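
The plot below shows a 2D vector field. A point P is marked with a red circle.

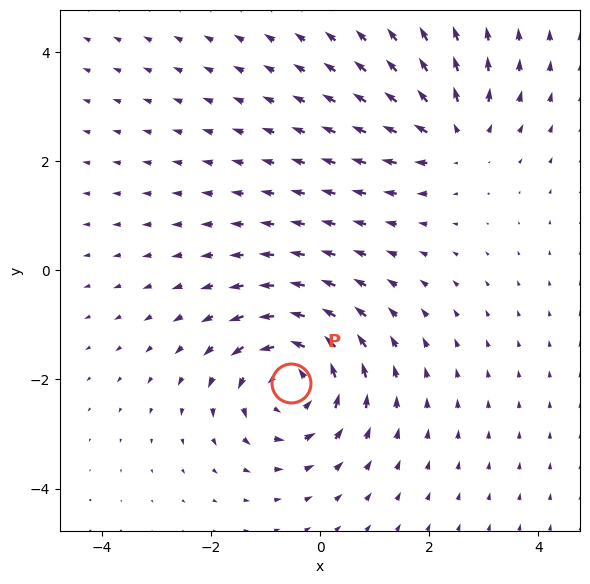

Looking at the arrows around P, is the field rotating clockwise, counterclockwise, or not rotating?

counterclockwise

Near P at (-0.5, -2.1) the arrows circulate counterclockwise. The curl (z-component) there is about +5; positive curl means counterclockwise rotation.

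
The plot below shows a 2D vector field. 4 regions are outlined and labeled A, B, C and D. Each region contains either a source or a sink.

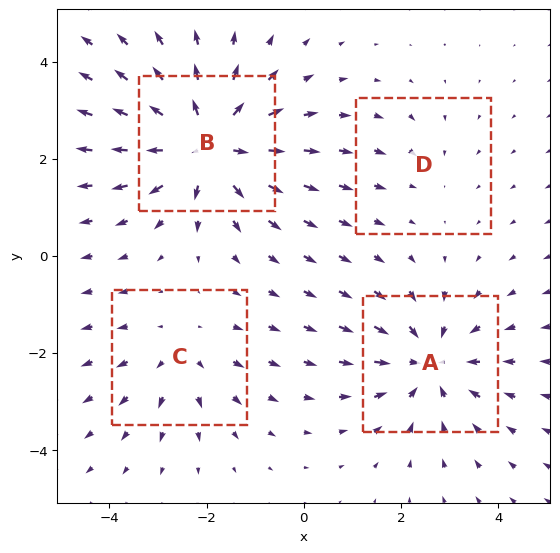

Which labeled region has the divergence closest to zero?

D

Divergence at each region's feature centre — A: about -5, B: about +6, C: about +3, D: about -2. Region D is closest to zero.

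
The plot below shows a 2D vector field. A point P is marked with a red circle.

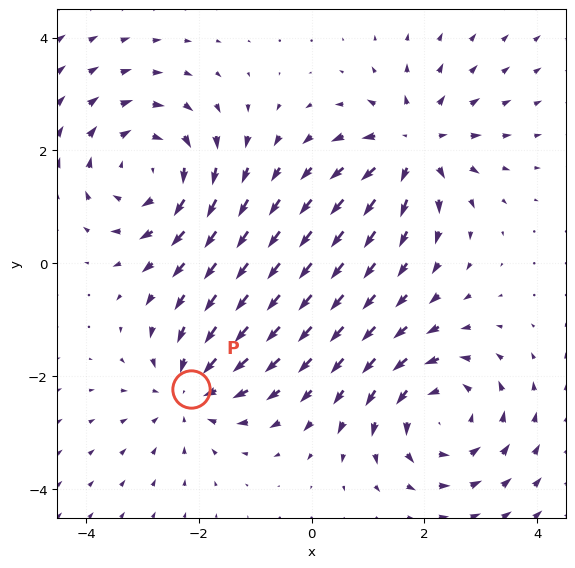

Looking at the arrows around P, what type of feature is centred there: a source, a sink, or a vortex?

At P (-2.1, -2.2) the arrows converge inward. Divergence about -4, curl ≈0 — negative divergence with near-zero curl is a sink.

sink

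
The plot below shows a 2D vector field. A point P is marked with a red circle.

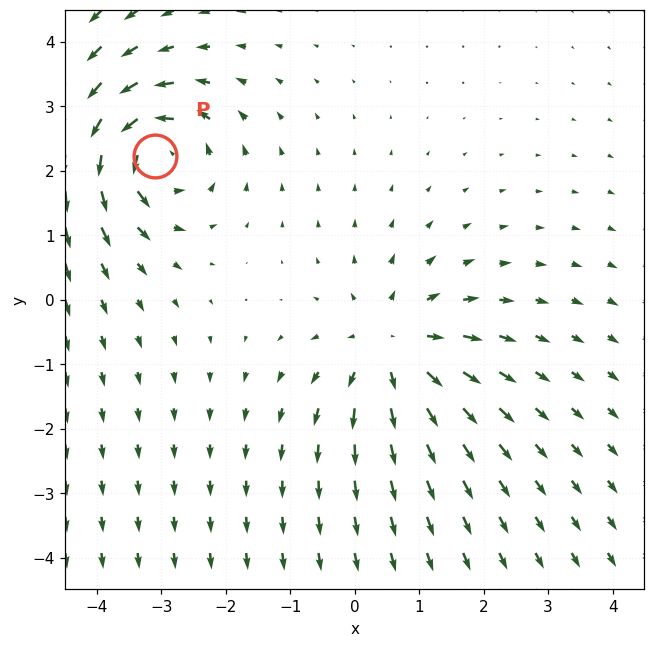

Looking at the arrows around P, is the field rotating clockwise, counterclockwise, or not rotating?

Near P at (-3.1, 2.2) the arrows circulate counterclockwise. The curl (z-component) there is about +4; positive curl means counterclockwise rotation.

counterclockwise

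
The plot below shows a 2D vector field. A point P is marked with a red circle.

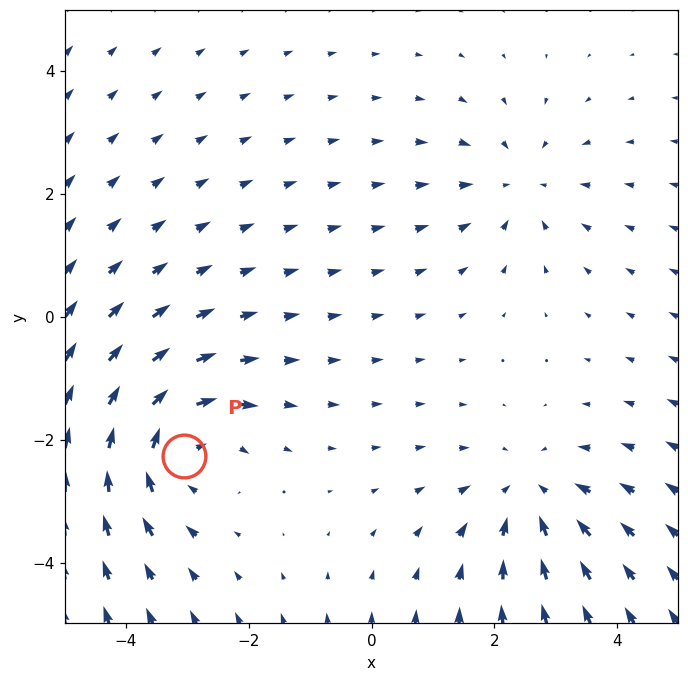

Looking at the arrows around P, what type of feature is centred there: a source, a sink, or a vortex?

vortex

At P (-3.0, -2.3) the arrows circulate clockwise. Divergence ≈0, curl about -4 — near-zero divergence with nonzero curl is a vortex.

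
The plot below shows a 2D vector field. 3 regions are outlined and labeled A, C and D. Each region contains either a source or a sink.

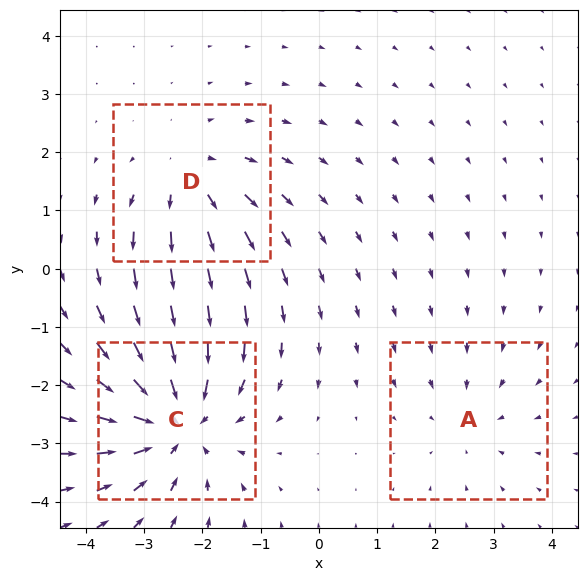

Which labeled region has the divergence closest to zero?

A

Divergence at each region's feature centre — A: about -2, C: about -4, D: about +3. Region A is closest to zero.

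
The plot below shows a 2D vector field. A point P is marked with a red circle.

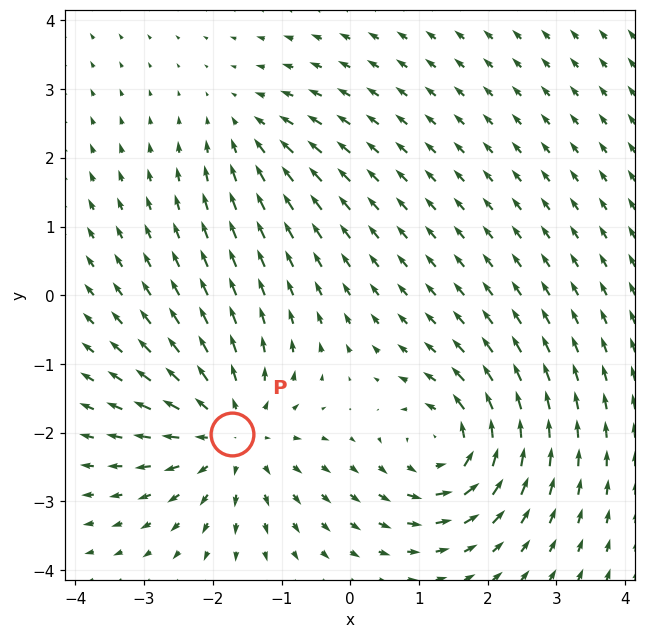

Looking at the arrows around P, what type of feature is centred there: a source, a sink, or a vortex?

At P (-1.7, -2.0) the arrows spread outward. Divergence about +5, curl ≈0 — positive divergence with near-zero curl is a source.

source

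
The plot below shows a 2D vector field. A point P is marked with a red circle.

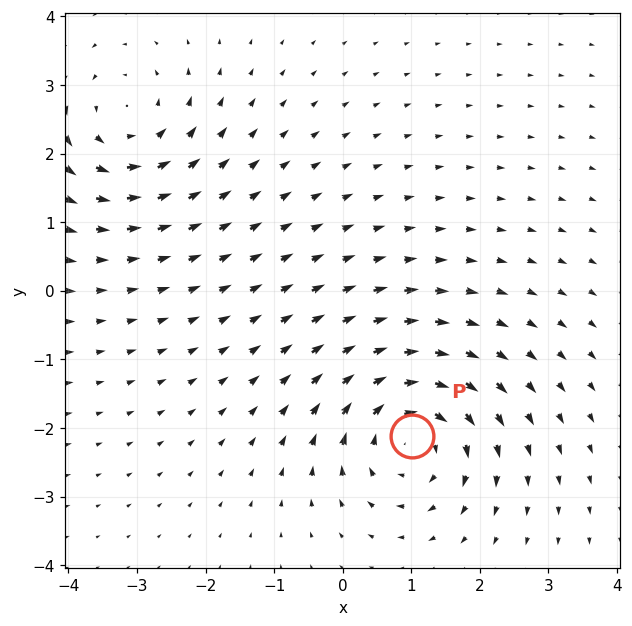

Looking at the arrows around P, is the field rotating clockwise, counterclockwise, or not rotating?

Near P at (1.0, -2.1) the arrows circulate clockwise. The curl (z-component) there is about -5; negative curl means clockwise rotation.

clockwise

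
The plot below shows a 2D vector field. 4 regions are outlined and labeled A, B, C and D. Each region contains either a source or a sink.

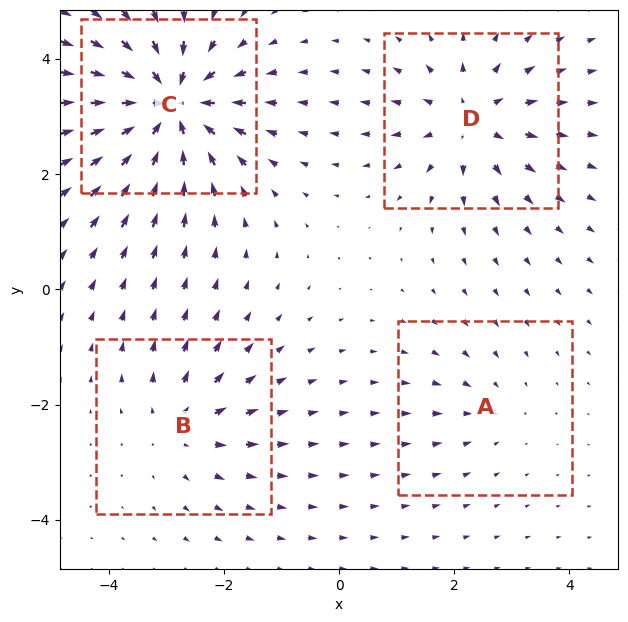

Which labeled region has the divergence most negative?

Divergence at each region's feature centre — A: about -2, B: about +4, C: about -8, D: about +5. Region C is most negative.

C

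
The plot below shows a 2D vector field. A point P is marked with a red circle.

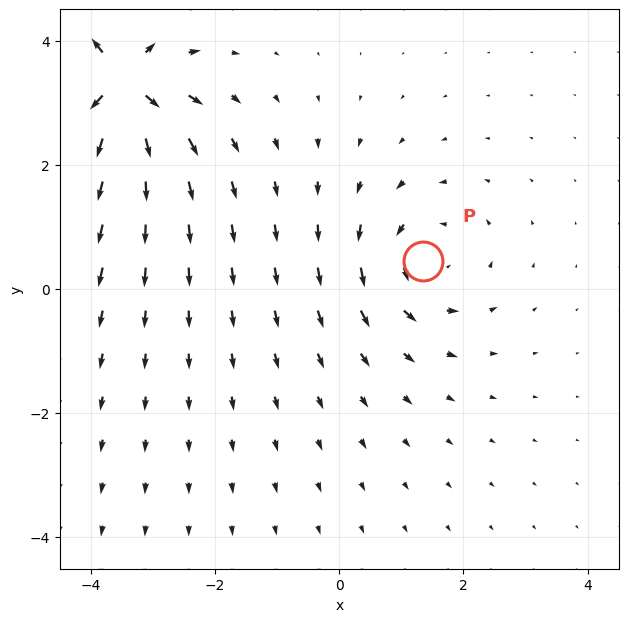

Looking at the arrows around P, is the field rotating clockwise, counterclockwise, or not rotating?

counterclockwise

Near P at (1.4, 0.5) the arrows circulate counterclockwise. The curl (z-component) there is about +3; positive curl means counterclockwise rotation.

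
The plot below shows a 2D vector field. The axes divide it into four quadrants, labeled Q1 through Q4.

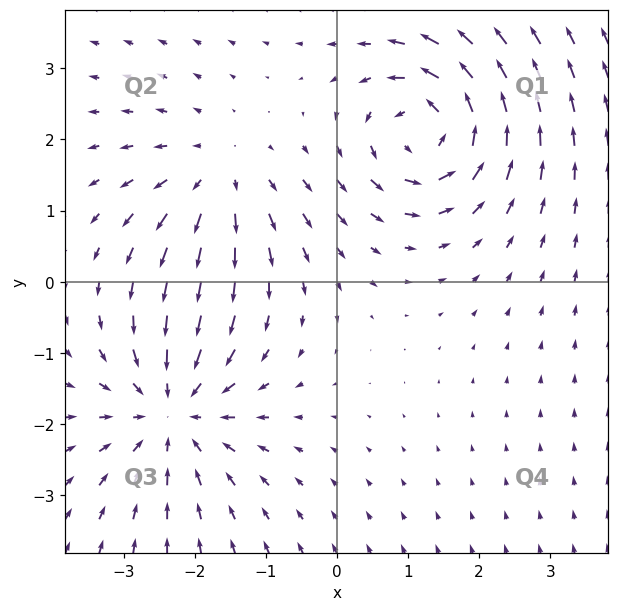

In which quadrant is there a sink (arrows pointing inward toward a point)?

Q3

The sink sits at approximately (-2.3, -1.8), which lies in quadrant Q3. The divergence there is about -4, negative as expected for a sink.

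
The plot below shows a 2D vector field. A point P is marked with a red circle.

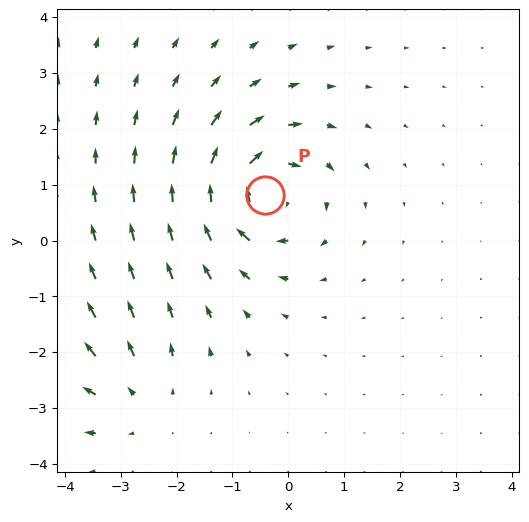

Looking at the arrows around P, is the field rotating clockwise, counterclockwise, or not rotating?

Near P at (-0.4, 0.8) the arrows circulate clockwise. The curl (z-component) there is about -6; negative curl means clockwise rotation.

clockwise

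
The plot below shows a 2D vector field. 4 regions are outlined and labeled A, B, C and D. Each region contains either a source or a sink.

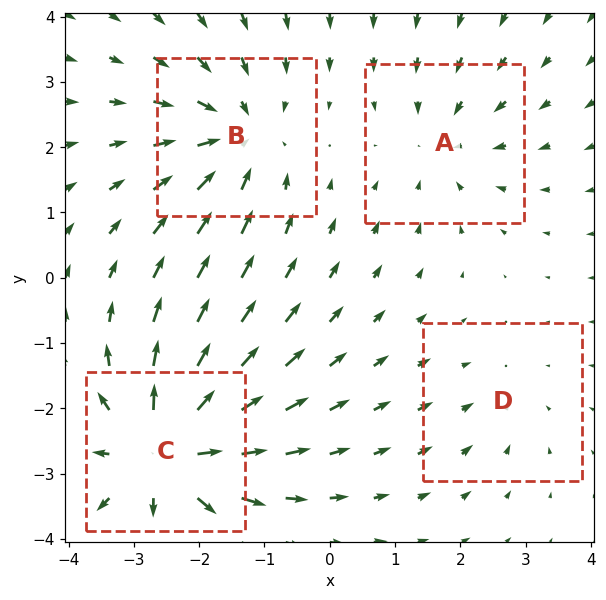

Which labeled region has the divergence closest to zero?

Divergence at each region's feature centre — A: about -3, B: about -5, C: about +6, D: about -2. Region D is closest to zero.

D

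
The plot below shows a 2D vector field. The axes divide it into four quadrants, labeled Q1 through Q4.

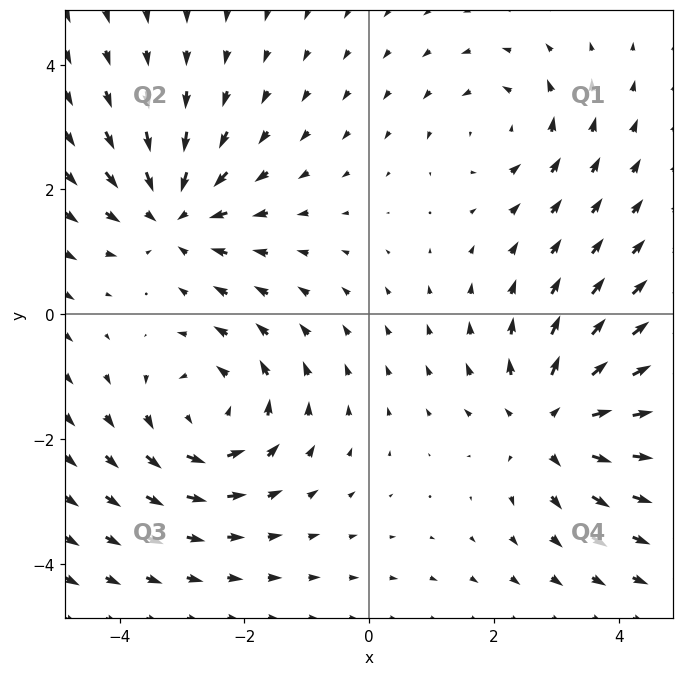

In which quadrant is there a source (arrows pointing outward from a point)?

The source sits at approximately (3.0, -1.7), which lies in quadrant Q4. The divergence there is about +4, positive as expected for a source.

Q4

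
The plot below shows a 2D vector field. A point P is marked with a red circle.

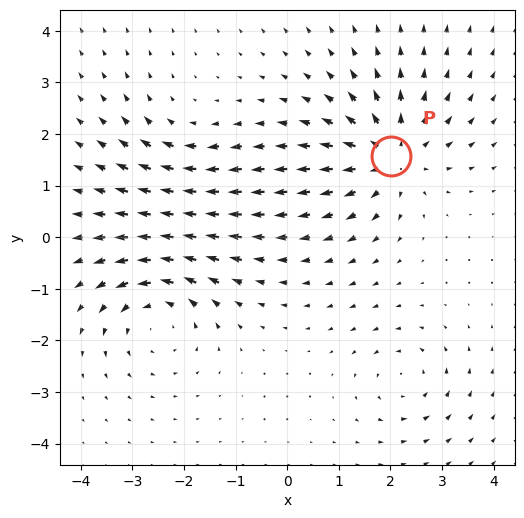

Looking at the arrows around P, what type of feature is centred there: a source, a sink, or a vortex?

source

At P (2.0, 1.6) the arrows spread outward. Divergence about +6, curl ≈0 — positive divergence with near-zero curl is a source.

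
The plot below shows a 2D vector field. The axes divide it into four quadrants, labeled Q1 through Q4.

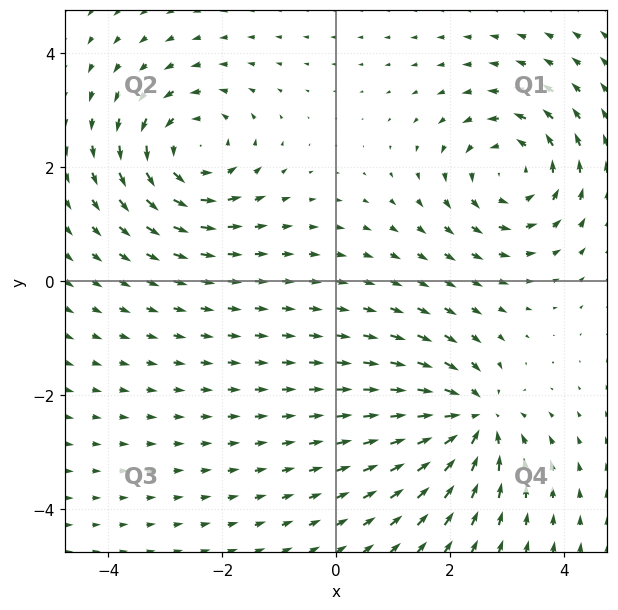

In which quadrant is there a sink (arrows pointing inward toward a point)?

Q4

The sink sits at approximately (2.4, -2.4), which lies in quadrant Q4. The divergence there is about -6, negative as expected for a sink.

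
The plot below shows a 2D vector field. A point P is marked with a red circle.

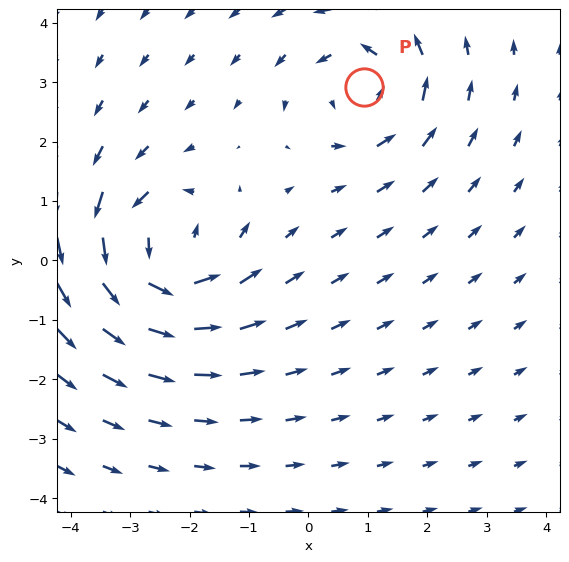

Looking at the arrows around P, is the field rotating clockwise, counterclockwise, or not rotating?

Near P at (0.9, 2.9) the arrows circulate counterclockwise. The curl (z-component) there is about +4; positive curl means counterclockwise rotation.

counterclockwise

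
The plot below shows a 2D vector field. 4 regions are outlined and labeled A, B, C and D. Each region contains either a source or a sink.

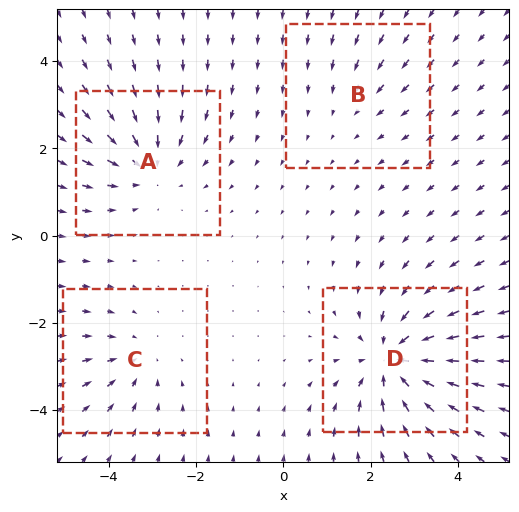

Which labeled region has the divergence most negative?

Divergence at each region's feature centre — A: about -4, B: about -2, C: about -3, D: about -6. Region D is most negative.

D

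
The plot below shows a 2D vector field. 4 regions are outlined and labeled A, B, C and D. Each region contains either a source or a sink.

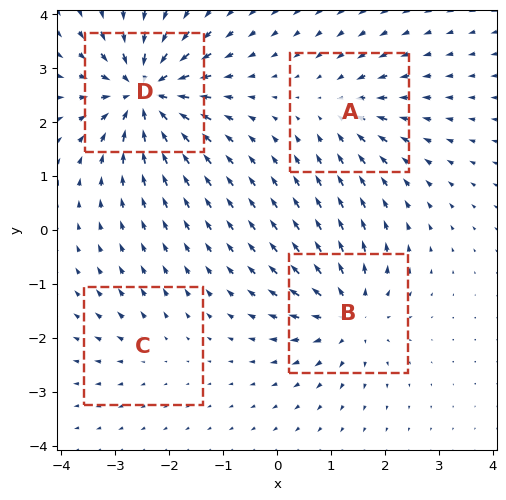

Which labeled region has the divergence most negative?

D

Divergence at each region's feature centre — A: about -4, B: about +6, C: about +3, D: about -9. Region D is most negative.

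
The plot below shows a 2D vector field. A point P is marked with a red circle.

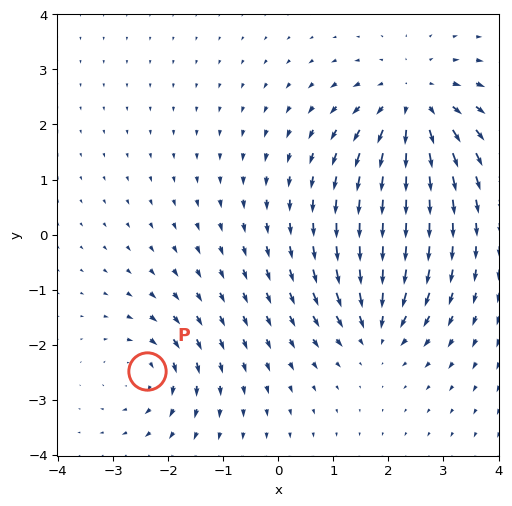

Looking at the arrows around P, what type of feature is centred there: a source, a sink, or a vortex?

vortex

At P (-2.4, -2.5) the arrows circulate clockwise. Divergence ≈0, curl about -4 — near-zero divergence with nonzero curl is a vortex.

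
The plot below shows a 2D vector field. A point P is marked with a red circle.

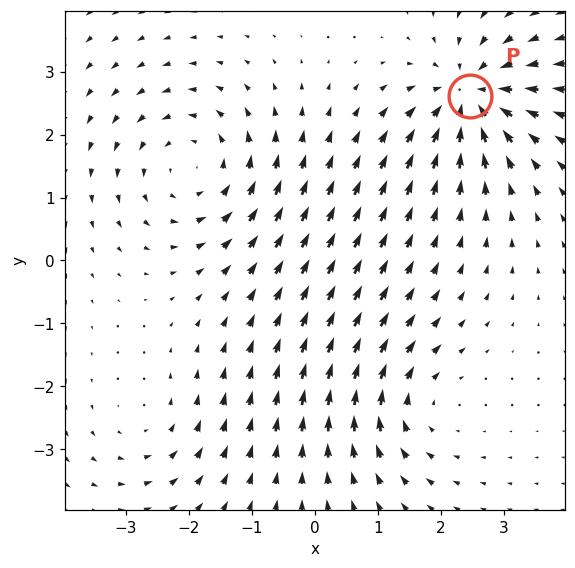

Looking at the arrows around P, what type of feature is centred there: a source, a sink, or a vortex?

At P (2.5, 2.6) the arrows converge inward. Divergence about -6, curl ≈0 — negative divergence with near-zero curl is a sink.

sink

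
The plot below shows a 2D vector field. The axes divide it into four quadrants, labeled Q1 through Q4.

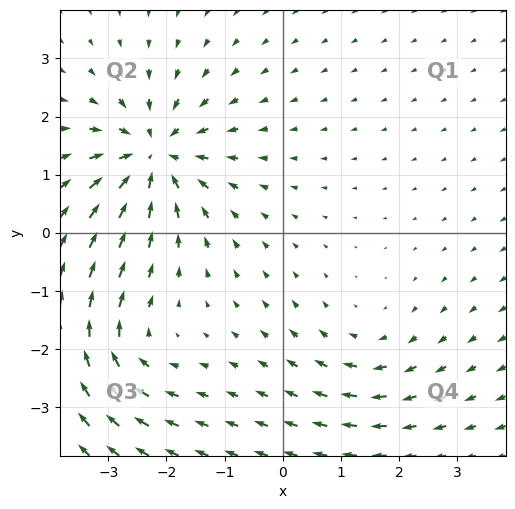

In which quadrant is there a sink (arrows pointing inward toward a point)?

Q2

The sink sits at approximately (-2.2, 1.3), which lies in quadrant Q2. The divergence there is about -6, negative as expected for a sink.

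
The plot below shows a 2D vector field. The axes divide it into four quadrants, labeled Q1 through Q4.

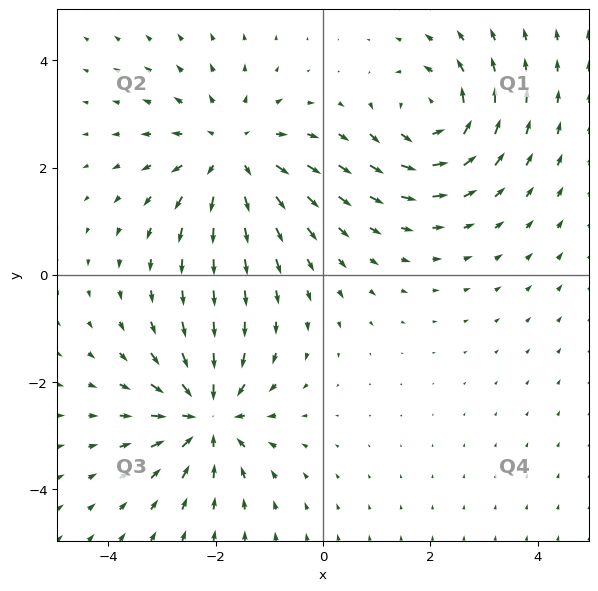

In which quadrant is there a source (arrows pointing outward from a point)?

Q2

The source sits at approximately (-1.7, 2.3), which lies in quadrant Q2. The divergence there is about +5, positive as expected for a source.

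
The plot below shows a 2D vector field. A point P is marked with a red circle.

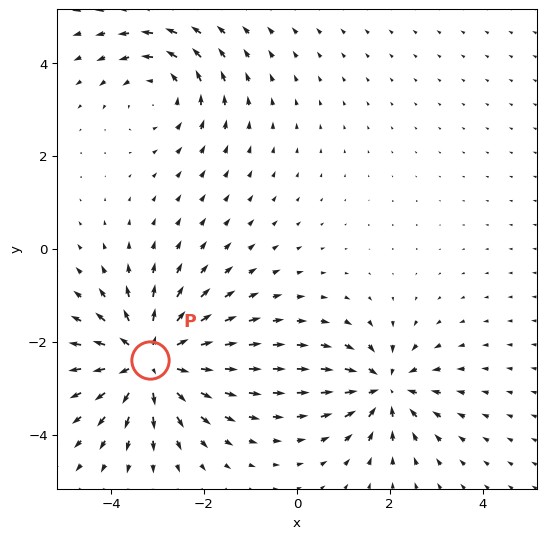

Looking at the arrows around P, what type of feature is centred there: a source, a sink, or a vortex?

At P (-3.2, -2.4) the arrows spread outward. Divergence about +5, curl ≈0 — positive divergence with near-zero curl is a source.

source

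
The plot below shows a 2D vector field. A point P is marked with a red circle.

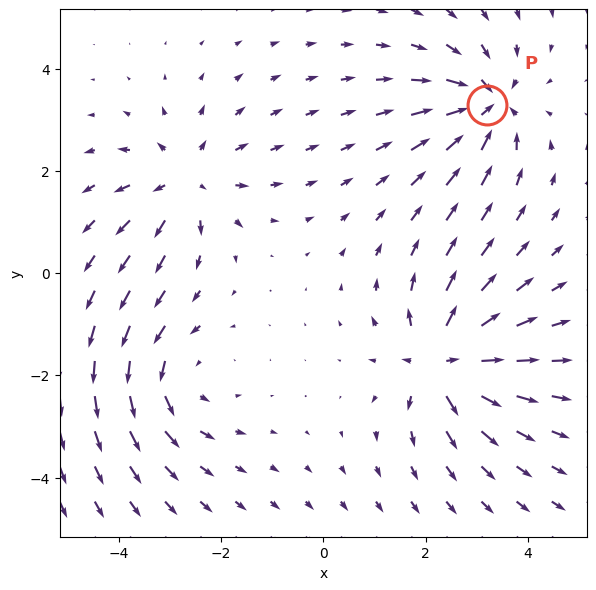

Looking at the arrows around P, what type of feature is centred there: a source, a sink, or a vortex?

At P (3.2, 3.3) the arrows converge inward. Divergence about -4, curl ≈0 — negative divergence with near-zero curl is a sink.

sink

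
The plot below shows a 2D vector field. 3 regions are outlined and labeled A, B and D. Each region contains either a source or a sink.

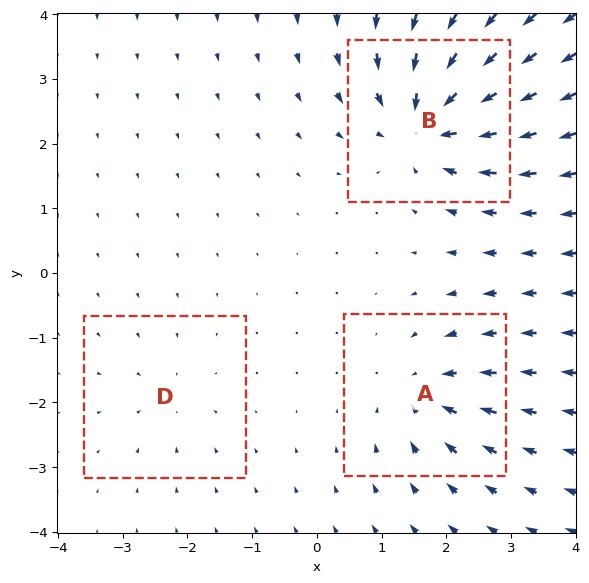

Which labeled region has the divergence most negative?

B

Divergence at each region's feature centre — A: about -4, B: about -7, D: about -2. Region B is most negative.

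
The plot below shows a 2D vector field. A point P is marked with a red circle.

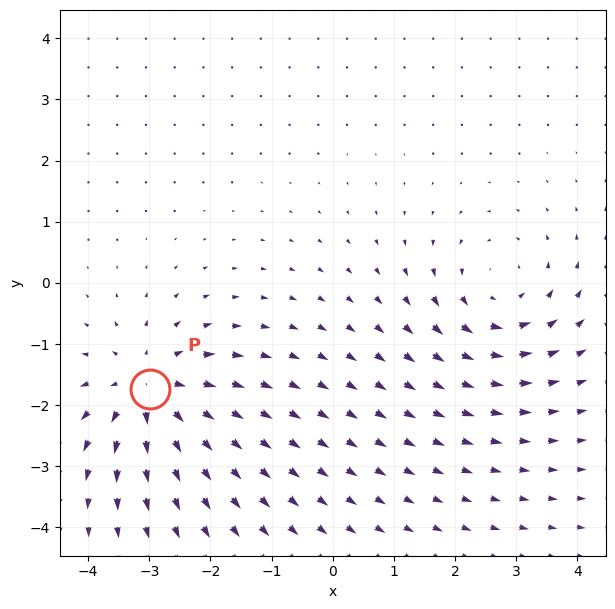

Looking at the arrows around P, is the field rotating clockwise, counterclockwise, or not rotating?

not rotating

Near P at (-3.0, -1.7) the arrows show no circulation. The curl there is ≈0.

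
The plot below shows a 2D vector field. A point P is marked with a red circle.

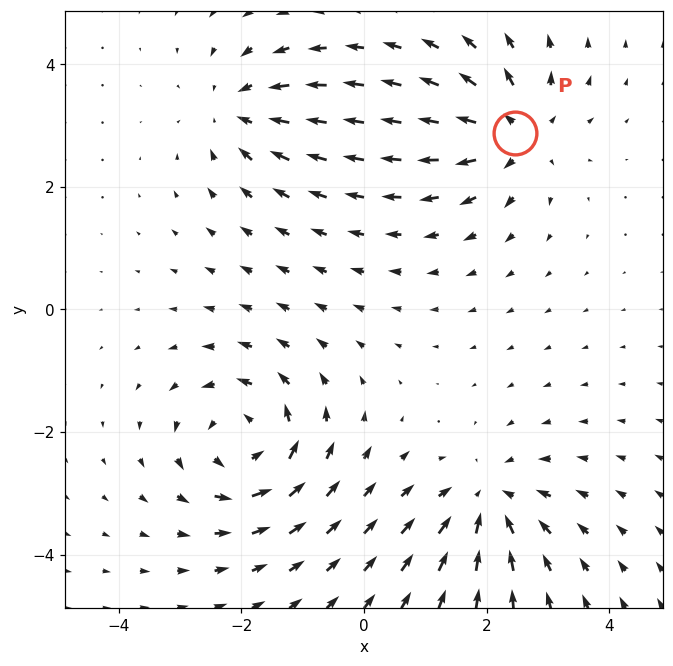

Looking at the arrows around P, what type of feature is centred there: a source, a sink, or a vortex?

At P (2.5, 2.9) the arrows spread outward. Divergence about +5, curl ≈0 — positive divergence with near-zero curl is a source.

source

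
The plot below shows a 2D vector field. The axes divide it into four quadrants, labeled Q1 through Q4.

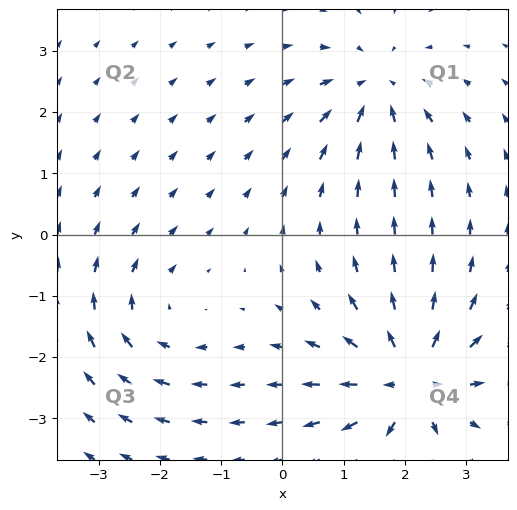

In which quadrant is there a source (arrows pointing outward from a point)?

Q4

The source sits at approximately (2.1, -2.4), which lies in quadrant Q4. The divergence there is about +6, positive as expected for a source.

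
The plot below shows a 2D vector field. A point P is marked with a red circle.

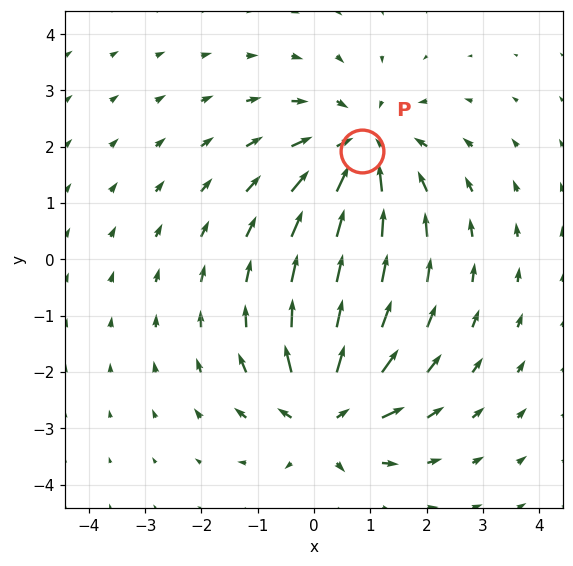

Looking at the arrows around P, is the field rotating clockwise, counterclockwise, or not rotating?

Near P at (0.8, 1.9) the arrows show no circulation. The curl there is ≈0.

not rotating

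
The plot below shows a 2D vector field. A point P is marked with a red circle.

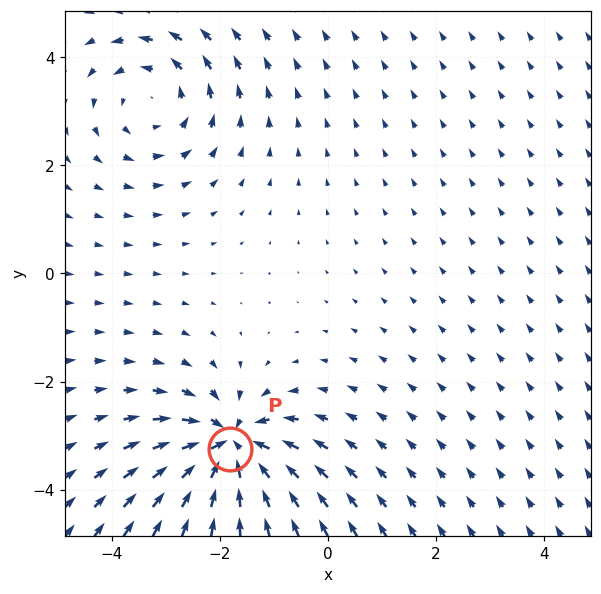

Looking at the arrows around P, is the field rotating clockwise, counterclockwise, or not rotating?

Near P at (-1.8, -3.2) the arrows show no circulation. The curl there is ≈0.

not rotating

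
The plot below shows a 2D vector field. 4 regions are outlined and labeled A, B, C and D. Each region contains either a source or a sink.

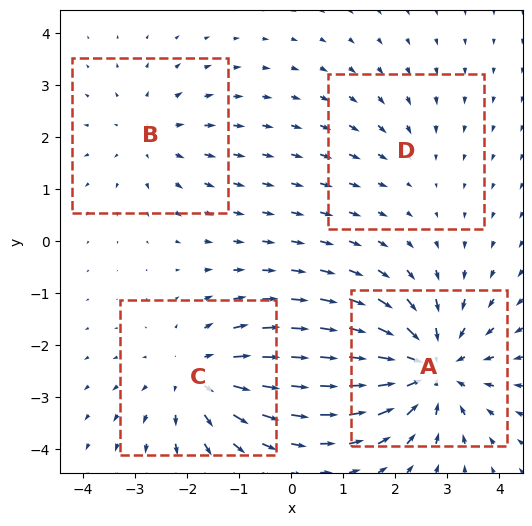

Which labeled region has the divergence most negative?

A

Divergence at each region's feature centre — A: about -5, B: about +3, C: about +4, D: about -2. Region A is most negative.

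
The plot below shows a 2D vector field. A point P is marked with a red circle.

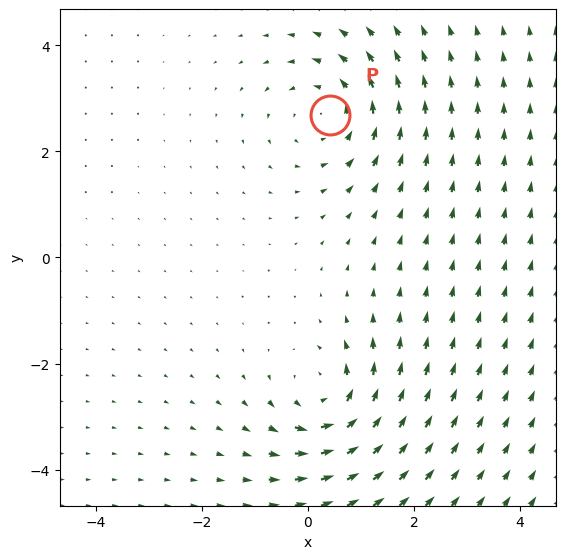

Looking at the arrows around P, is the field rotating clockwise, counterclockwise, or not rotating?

Near P at (0.4, 2.7) the arrows circulate counterclockwise. The curl (z-component) there is about +4; positive curl means counterclockwise rotation.

counterclockwise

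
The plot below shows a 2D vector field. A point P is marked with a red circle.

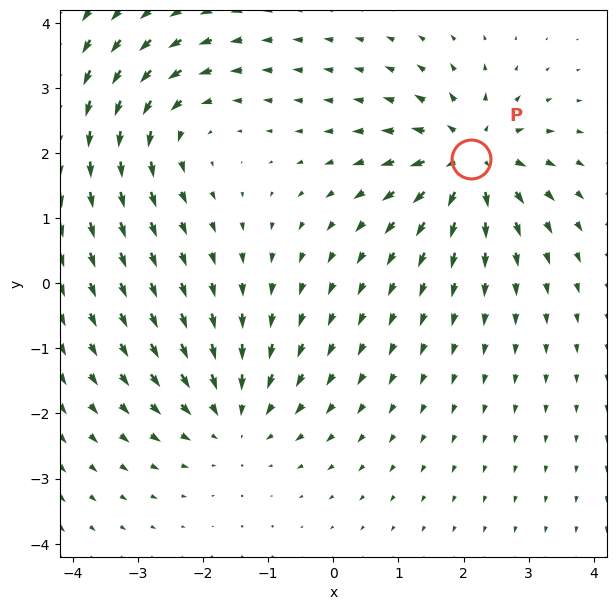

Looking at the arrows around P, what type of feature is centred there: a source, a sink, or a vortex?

source

At P (2.1, 1.9) the arrows spread outward. Divergence about +4, curl ≈0 — positive divergence with near-zero curl is a source.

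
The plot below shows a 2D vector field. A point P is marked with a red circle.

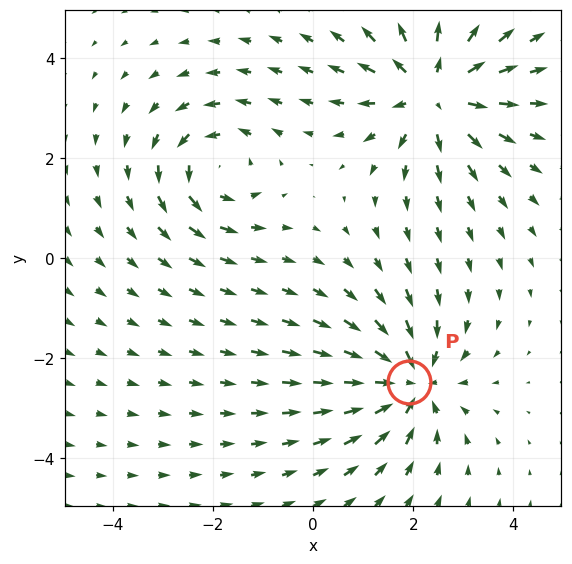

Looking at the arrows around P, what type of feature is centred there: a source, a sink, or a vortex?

At P (1.9, -2.5) the arrows converge inward. Divergence about -4, curl ≈0 — negative divergence with near-zero curl is a sink.

sink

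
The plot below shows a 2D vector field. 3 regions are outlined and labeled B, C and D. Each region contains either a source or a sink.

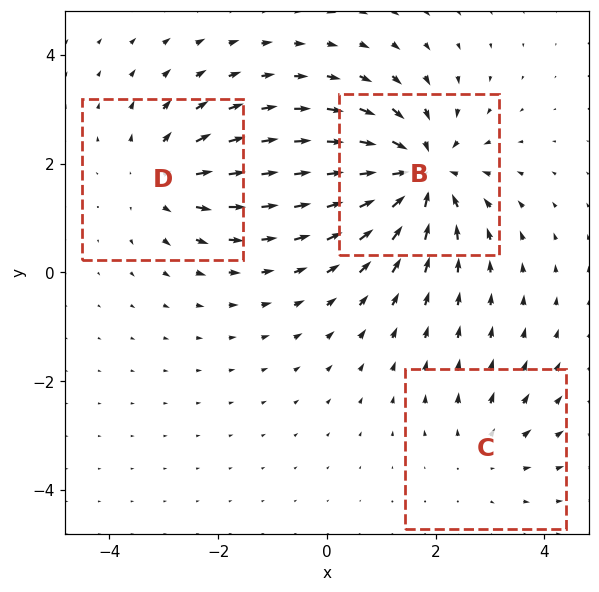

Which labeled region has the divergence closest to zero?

C

Divergence at each region's feature centre — B: about -5, C: about +2, D: about +3. Region C is closest to zero.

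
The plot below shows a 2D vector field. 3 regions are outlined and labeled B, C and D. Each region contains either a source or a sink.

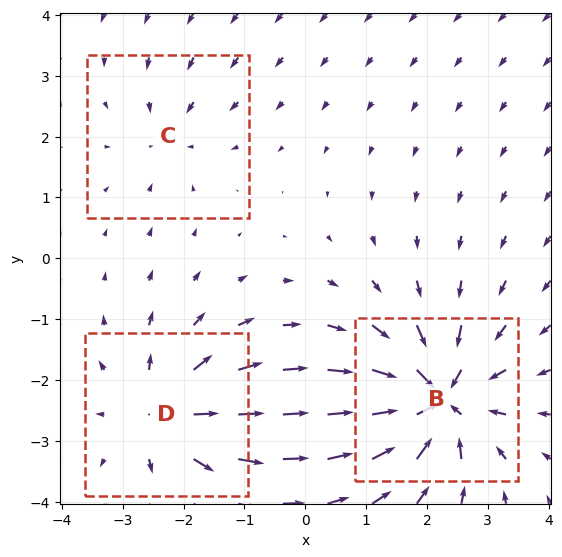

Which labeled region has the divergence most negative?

Divergence at each region's feature centre — B: about -6, C: about -2, D: about +4. Region B is most negative.

B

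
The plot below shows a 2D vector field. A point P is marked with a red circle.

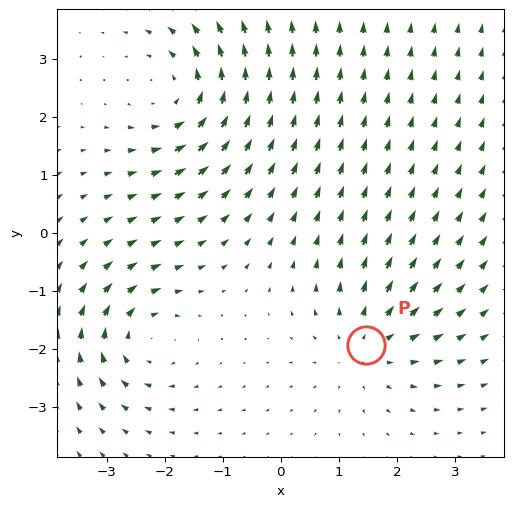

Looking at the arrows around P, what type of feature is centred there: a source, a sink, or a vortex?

At P (1.5, -1.9) the arrows spread outward. Divergence about +3, curl ≈0 — positive divergence with near-zero curl is a source.

source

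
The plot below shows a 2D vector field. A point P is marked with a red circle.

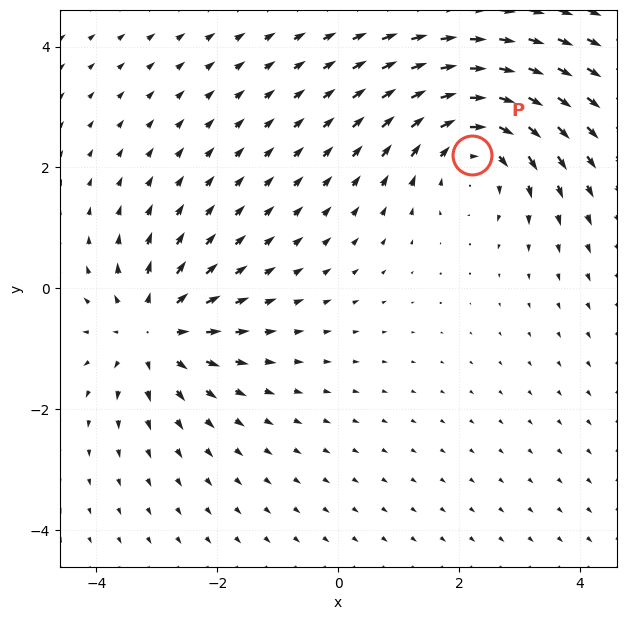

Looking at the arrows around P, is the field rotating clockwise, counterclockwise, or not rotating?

Near P at (2.2, 2.2) the arrows circulate clockwise. The curl (z-component) there is about -3; negative curl means clockwise rotation.

clockwise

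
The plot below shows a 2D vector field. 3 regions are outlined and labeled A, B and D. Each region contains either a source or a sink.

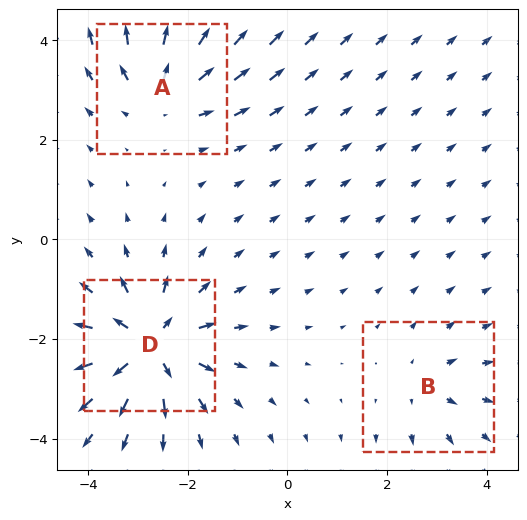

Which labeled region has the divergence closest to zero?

B

Divergence at each region's feature centre — A: about +4, B: about +3, D: about +6. Region B is closest to zero.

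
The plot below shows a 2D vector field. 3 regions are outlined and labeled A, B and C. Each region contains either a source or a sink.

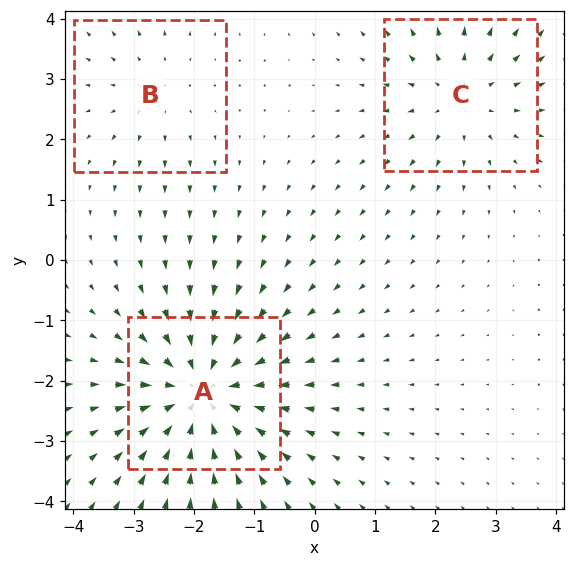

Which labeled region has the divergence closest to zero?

B

Divergence at each region's feature centre — A: about -5, B: about +2, C: about +3. Region B is closest to zero.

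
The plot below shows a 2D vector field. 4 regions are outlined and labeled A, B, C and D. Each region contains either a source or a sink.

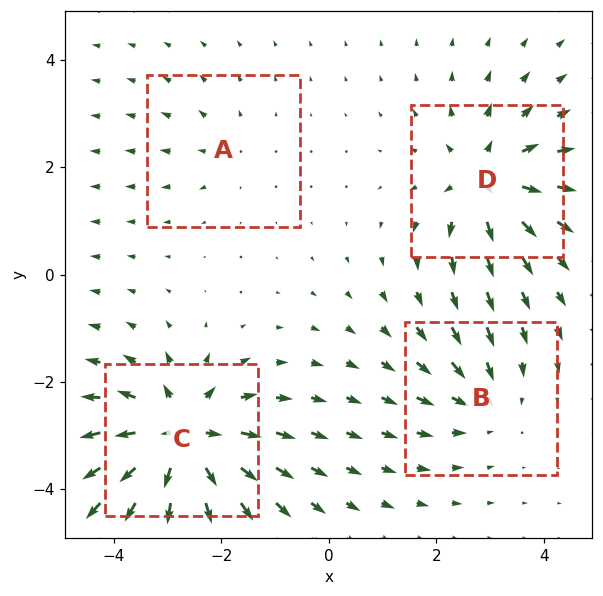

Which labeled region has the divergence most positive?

Divergence at each region's feature centre — A: about +2, B: about -4, C: about +8, D: about +6. Region C is most positive.

C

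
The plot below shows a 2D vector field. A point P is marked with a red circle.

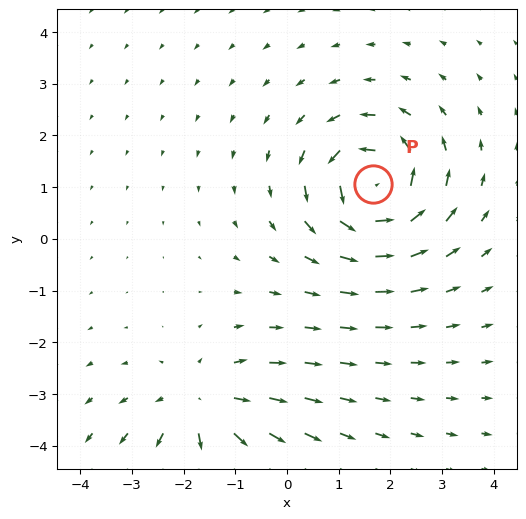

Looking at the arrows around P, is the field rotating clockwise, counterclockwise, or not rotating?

counterclockwise

Near P at (1.7, 1.1) the arrows circulate counterclockwise. The curl (z-component) there is about +7; positive curl means counterclockwise rotation.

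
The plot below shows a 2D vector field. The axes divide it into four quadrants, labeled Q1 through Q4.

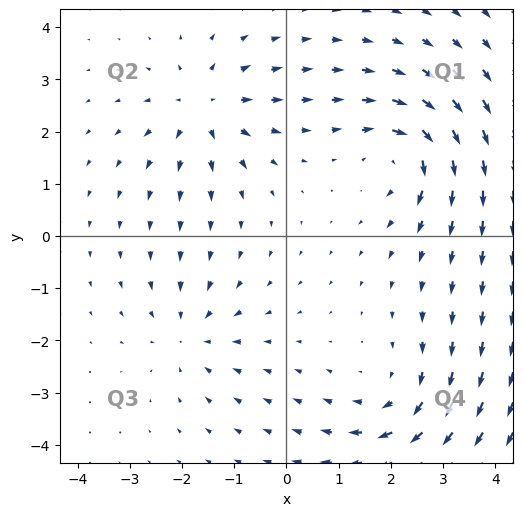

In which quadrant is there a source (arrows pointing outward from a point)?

Q2

The source sits at approximately (-1.6, 2.4), which lies in quadrant Q2. The divergence there is about +4, positive as expected for a source.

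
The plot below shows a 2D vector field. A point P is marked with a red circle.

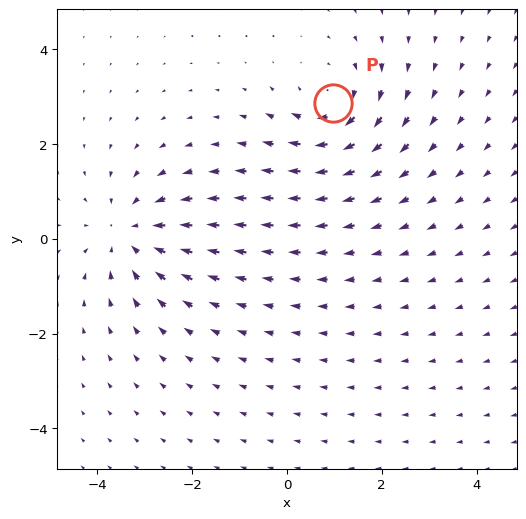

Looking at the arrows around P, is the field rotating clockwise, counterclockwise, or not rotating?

clockwise

Near P at (1.0, 2.9) the arrows circulate clockwise. The curl (z-component) there is about -3; negative curl means clockwise rotation.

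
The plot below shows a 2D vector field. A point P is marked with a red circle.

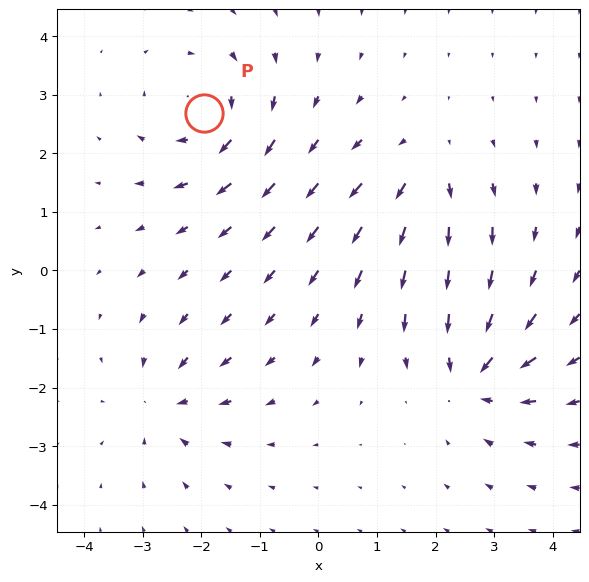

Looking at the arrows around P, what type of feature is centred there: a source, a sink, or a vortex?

vortex

At P (-2.0, 2.7) the arrows circulate clockwise. Divergence ≈0, curl about -5 — near-zero divergence with nonzero curl is a vortex.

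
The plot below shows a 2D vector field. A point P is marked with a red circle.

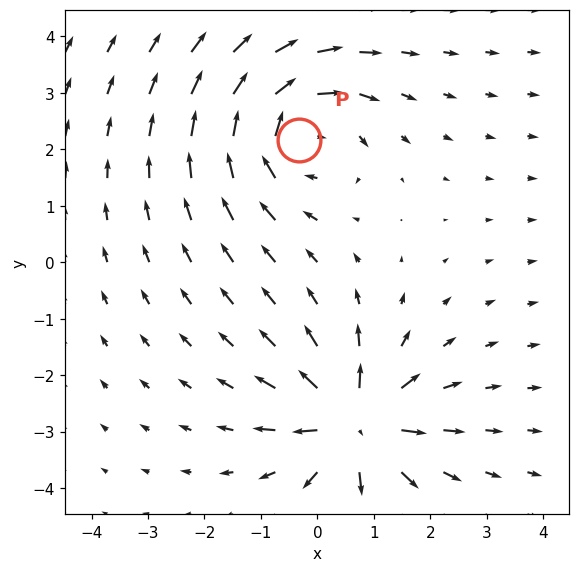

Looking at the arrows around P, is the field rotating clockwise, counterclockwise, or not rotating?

Near P at (-0.3, 2.2) the arrows circulate clockwise. The curl (z-component) there is about -3; negative curl means clockwise rotation.

clockwise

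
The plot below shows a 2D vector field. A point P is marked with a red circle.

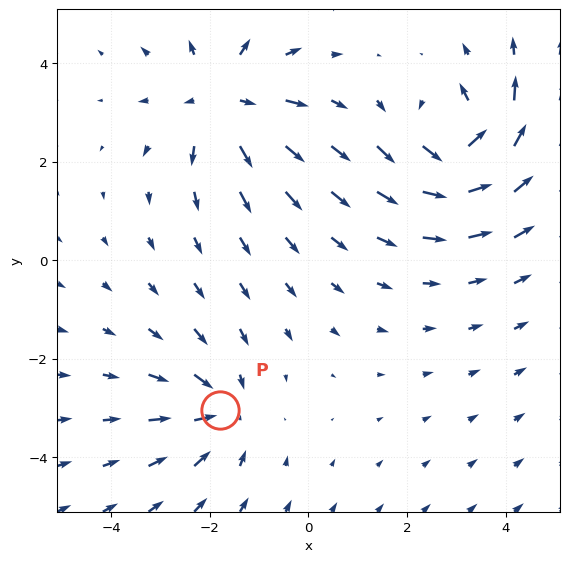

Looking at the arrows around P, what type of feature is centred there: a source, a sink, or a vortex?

sink

At P (-1.8, -3.0) the arrows converge inward. Divergence about -3, curl ≈0 — negative divergence with near-zero curl is a sink.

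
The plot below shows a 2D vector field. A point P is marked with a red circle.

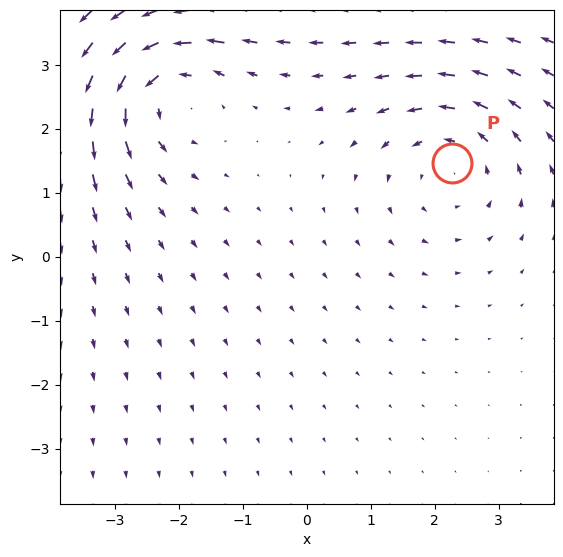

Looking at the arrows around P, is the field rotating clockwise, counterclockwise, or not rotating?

counterclockwise

Near P at (2.3, 1.5) the arrows circulate counterclockwise. The curl (z-component) there is about +3; positive curl means counterclockwise rotation.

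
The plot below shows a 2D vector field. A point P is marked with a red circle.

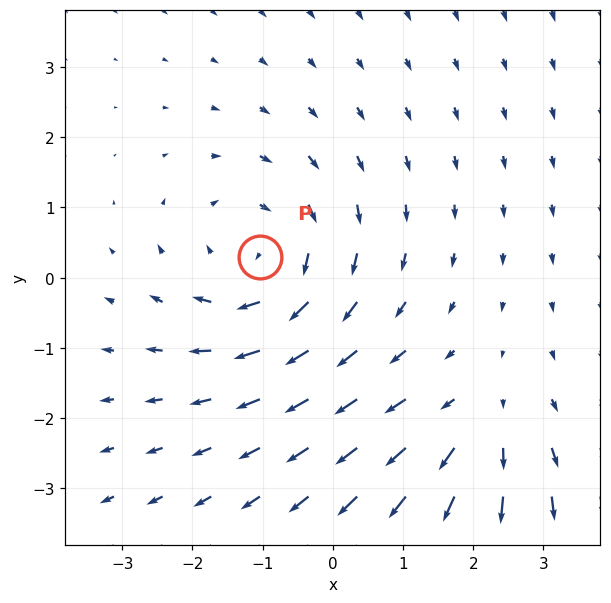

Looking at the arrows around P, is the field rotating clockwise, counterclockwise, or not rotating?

clockwise

Near P at (-1.0, 0.3) the arrows circulate clockwise. The curl (z-component) there is about -4; negative curl means clockwise rotation.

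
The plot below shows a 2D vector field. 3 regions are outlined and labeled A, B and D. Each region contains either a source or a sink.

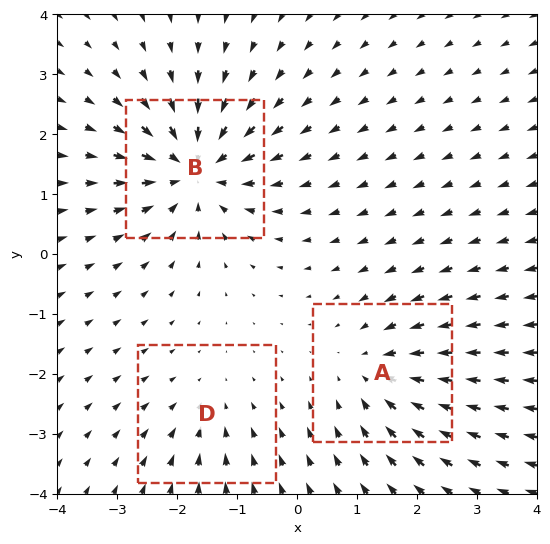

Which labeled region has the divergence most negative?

B

Divergence at each region's feature centre — A: about -3, B: about -5, D: about -2. Region B is most negative.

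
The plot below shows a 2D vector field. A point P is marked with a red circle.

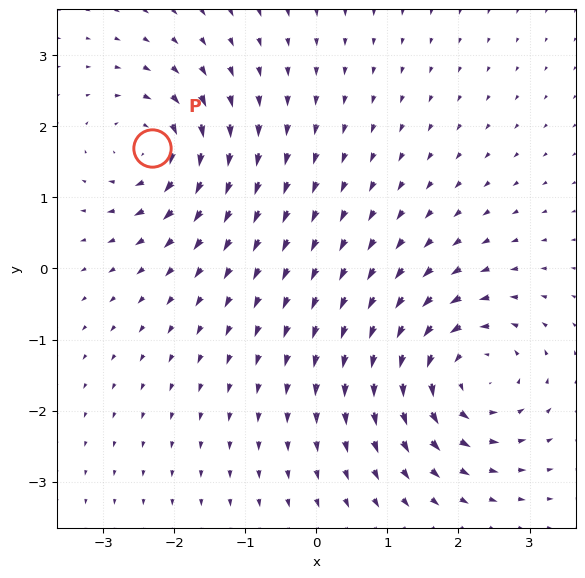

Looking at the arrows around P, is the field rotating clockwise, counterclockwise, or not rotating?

clockwise

Near P at (-2.3, 1.7) the arrows circulate clockwise. The curl (z-component) there is about -5; negative curl means clockwise rotation.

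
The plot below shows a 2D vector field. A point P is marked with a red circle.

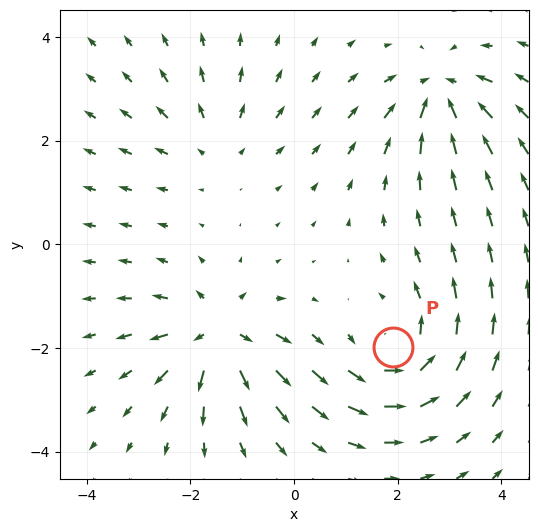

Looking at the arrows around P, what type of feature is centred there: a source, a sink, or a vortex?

vortex

At P (1.9, -2.0) the arrows circulate counterclockwise. Divergence ≈0, curl about +4 — near-zero divergence with nonzero curl is a vortex.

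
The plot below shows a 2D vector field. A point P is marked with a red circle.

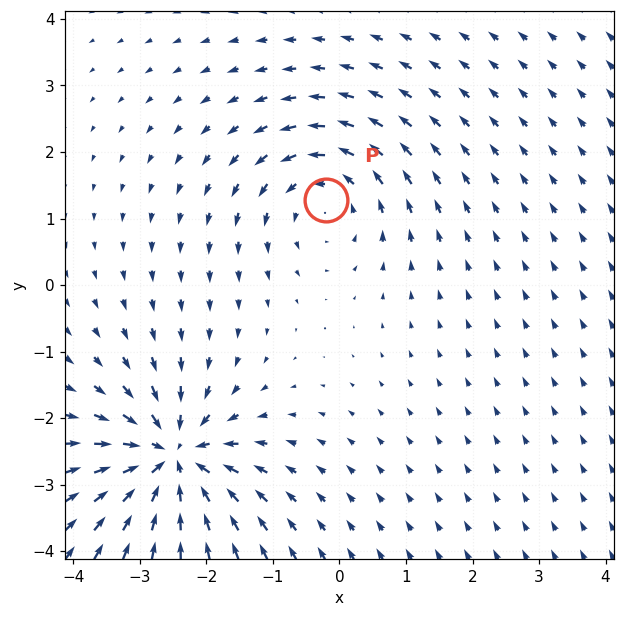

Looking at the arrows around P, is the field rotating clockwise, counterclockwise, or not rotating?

Near P at (-0.2, 1.3) the arrows circulate counterclockwise. The curl (z-component) there is about +4; positive curl means counterclockwise rotation.

counterclockwise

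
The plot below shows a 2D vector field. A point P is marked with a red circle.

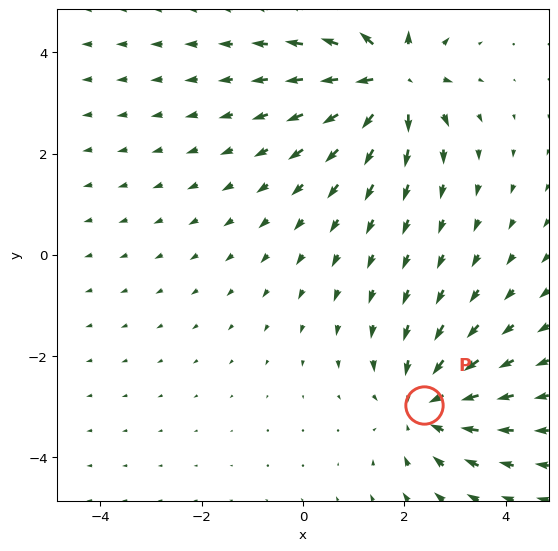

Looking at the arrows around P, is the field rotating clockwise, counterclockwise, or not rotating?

Near P at (2.4, -3.0) the arrows show no circulation. The curl there is ≈0.

not rotating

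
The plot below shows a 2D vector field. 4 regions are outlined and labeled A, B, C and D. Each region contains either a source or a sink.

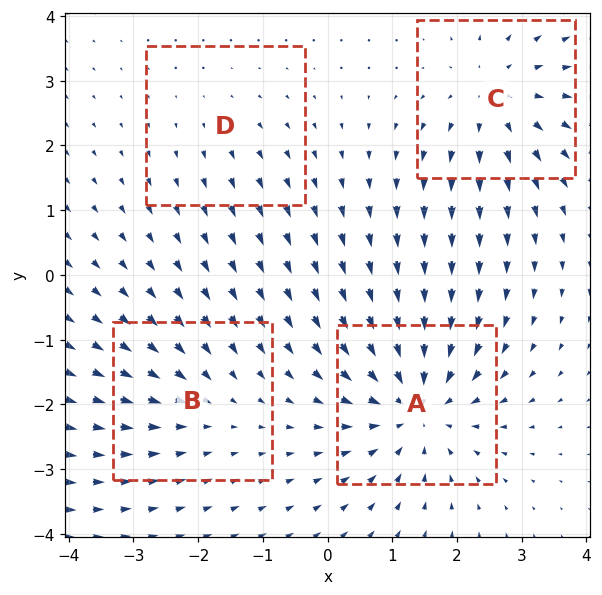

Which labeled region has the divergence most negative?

Divergence at each region's feature centre — A: about -6, B: about -3, C: about +5, D: about +2. Region A is most negative.

A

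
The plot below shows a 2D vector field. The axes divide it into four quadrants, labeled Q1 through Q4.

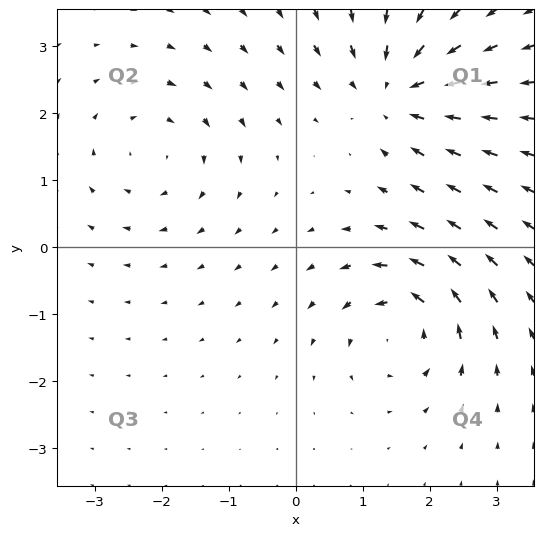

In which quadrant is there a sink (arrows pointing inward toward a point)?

Q1

The sink sits at approximately (1.5, 2.4), which lies in quadrant Q1. The divergence there is about -5, negative as expected for a sink.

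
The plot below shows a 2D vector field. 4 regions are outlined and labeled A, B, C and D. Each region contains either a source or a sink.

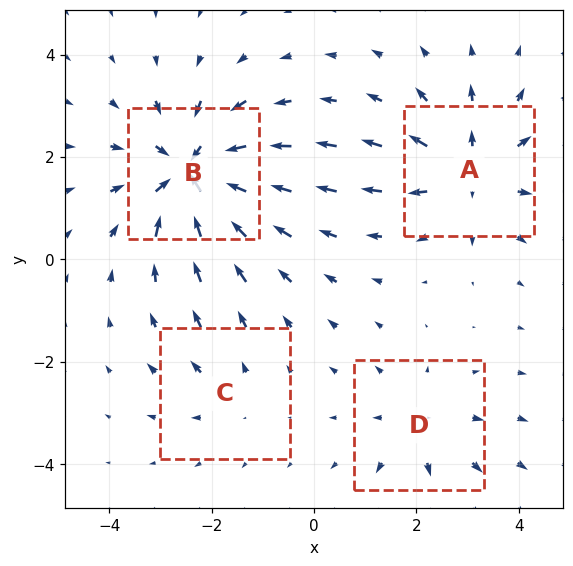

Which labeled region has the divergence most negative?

Divergence at each region's feature centre — A: about +5, B: about -7, C: about +2, D: about +3. Region B is most negative.

B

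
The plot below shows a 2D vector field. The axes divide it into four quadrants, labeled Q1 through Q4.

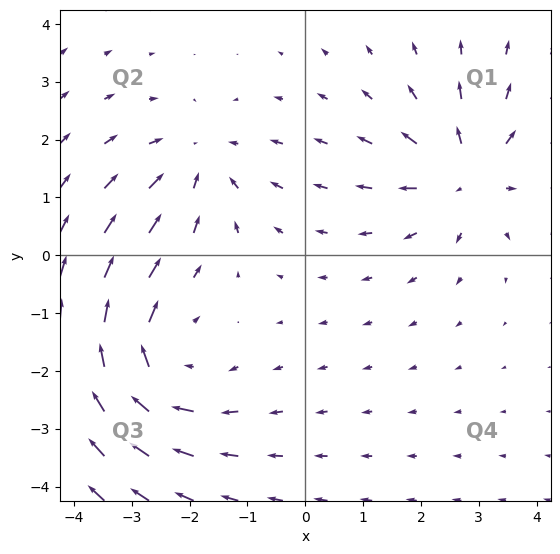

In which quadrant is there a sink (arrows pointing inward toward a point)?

Q2

The sink sits at approximately (-1.8, 1.6), which lies in quadrant Q2. The divergence there is about -3, negative as expected for a sink.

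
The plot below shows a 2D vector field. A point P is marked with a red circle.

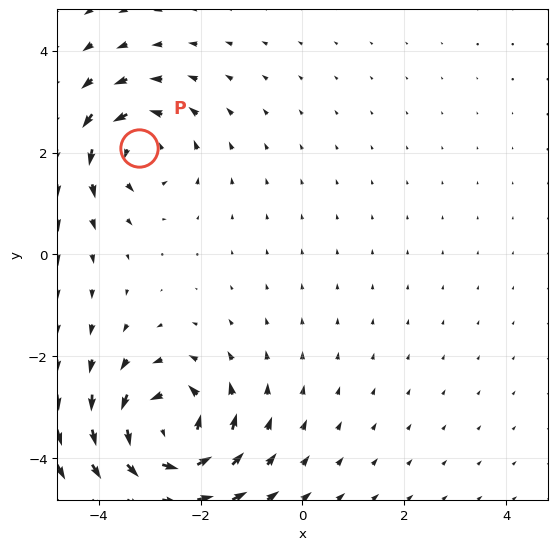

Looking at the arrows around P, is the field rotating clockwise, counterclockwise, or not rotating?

Near P at (-3.2, 2.1) the arrows circulate counterclockwise. The curl (z-component) there is about +4; positive curl means counterclockwise rotation.

counterclockwise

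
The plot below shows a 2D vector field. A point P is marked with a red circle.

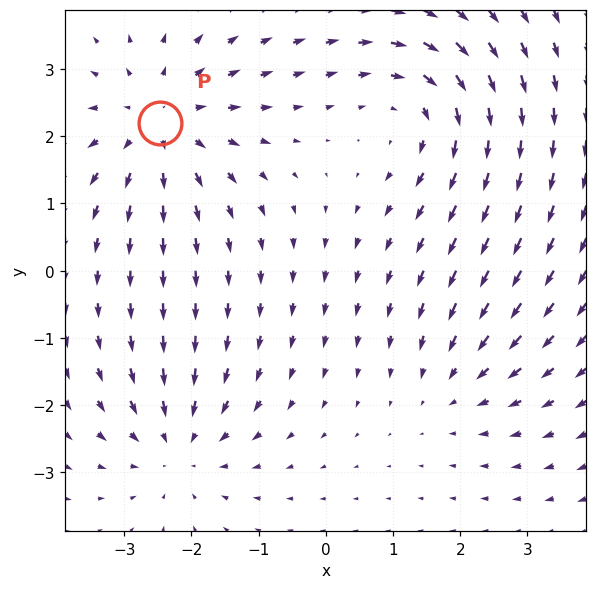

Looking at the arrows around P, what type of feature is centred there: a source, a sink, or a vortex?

At P (-2.5, 2.2) the arrows spread outward. Divergence about +4, curl ≈0 — positive divergence with near-zero curl is a source.

source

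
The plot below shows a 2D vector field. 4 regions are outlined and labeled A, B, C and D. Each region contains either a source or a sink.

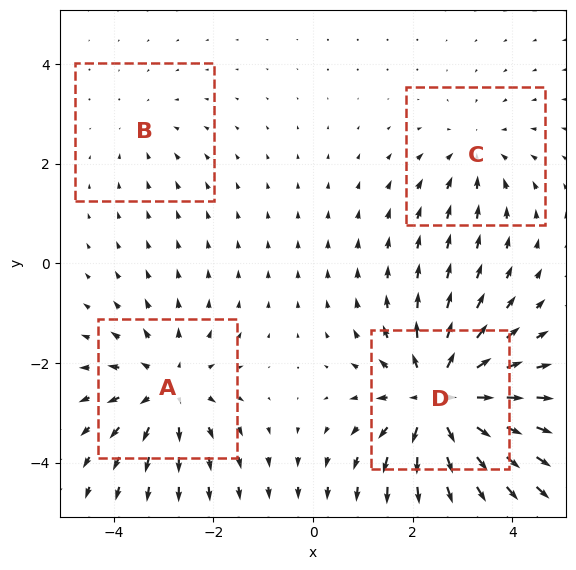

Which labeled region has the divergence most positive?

Divergence at each region's feature centre — A: about +4, B: about -2, C: about -3, D: about +7. Region D is most positive.

D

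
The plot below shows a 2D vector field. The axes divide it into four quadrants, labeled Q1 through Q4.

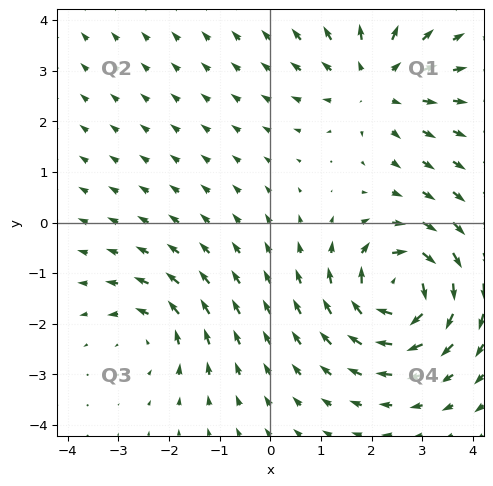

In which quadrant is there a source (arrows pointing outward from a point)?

The source sits at approximately (2.1, 2.8), which lies in quadrant Q1. The divergence there is about +3, positive as expected for a source.

Q1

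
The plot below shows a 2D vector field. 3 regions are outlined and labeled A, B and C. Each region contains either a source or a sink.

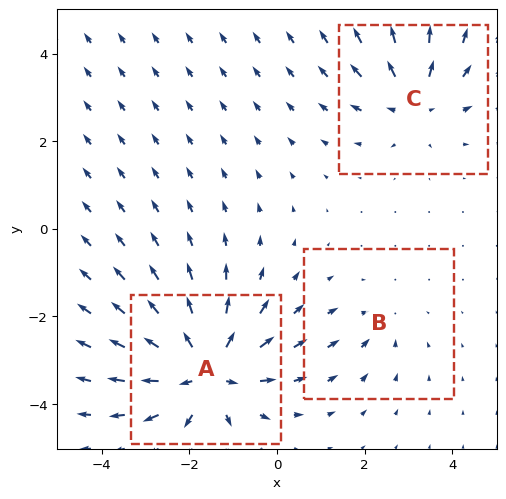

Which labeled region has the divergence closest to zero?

B

Divergence at each region's feature centre — A: about +6, B: about -2, C: about +3. Region B is closest to zero.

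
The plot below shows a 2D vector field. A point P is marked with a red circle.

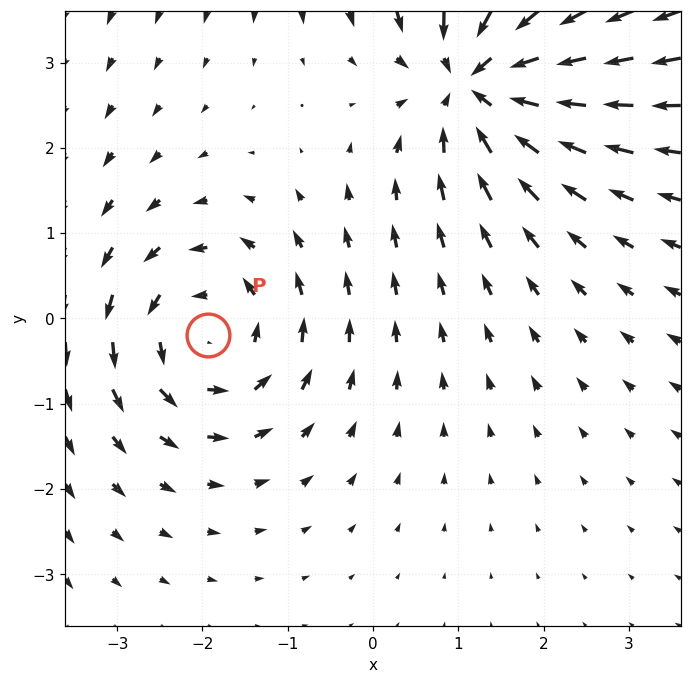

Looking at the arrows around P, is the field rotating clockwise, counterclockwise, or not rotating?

Near P at (-1.9, -0.2) the arrows circulate counterclockwise. The curl (z-component) there is about +3; positive curl means counterclockwise rotation.

counterclockwise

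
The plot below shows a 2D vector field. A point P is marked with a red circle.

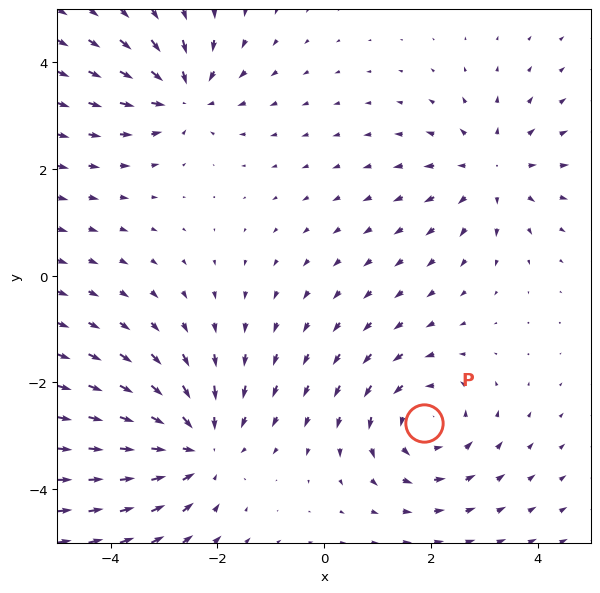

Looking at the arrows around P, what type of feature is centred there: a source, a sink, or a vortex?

vortex

At P (1.9, -2.8) the arrows circulate counterclockwise. Divergence ≈0, curl about +3 — near-zero divergence with nonzero curl is a vortex.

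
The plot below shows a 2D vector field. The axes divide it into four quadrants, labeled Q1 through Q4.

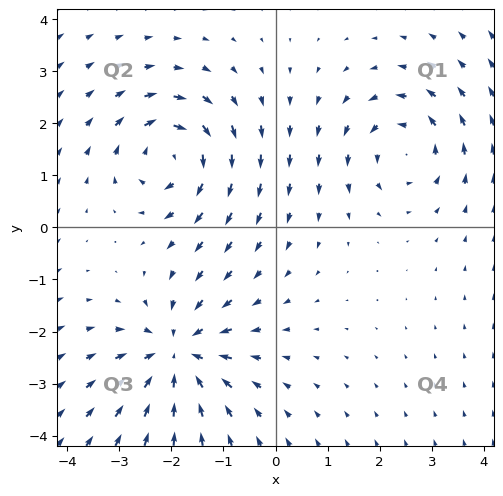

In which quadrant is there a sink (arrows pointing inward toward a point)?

Q3

The sink sits at approximately (-1.9, -2.4), which lies in quadrant Q3. The divergence there is about -5, negative as expected for a sink.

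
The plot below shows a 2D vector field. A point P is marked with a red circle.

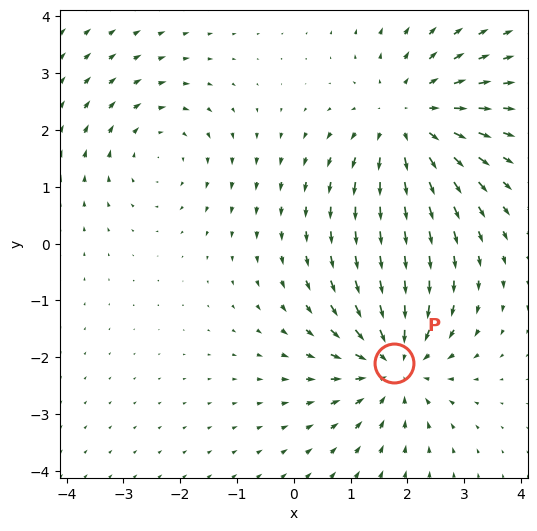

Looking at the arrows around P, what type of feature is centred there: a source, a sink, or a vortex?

sink

At P (1.8, -2.1) the arrows converge inward. Divergence about -4, curl ≈0 — negative divergence with near-zero curl is a sink.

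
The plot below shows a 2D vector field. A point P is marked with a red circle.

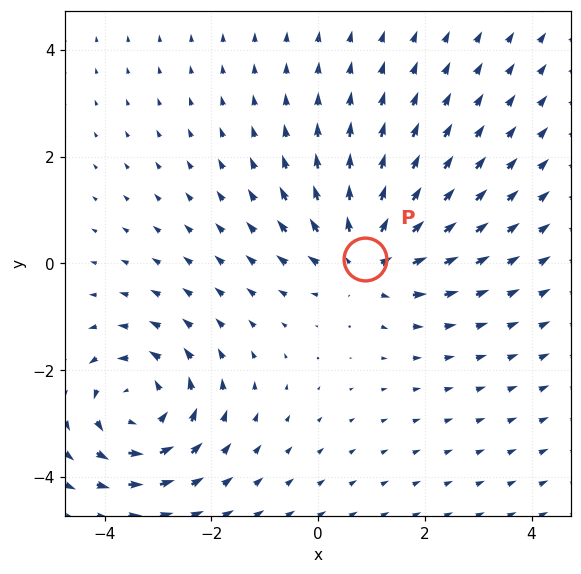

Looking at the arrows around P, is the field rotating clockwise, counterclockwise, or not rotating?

not rotating

Near P at (0.9, 0.1) the arrows show no circulation. The curl there is ≈0.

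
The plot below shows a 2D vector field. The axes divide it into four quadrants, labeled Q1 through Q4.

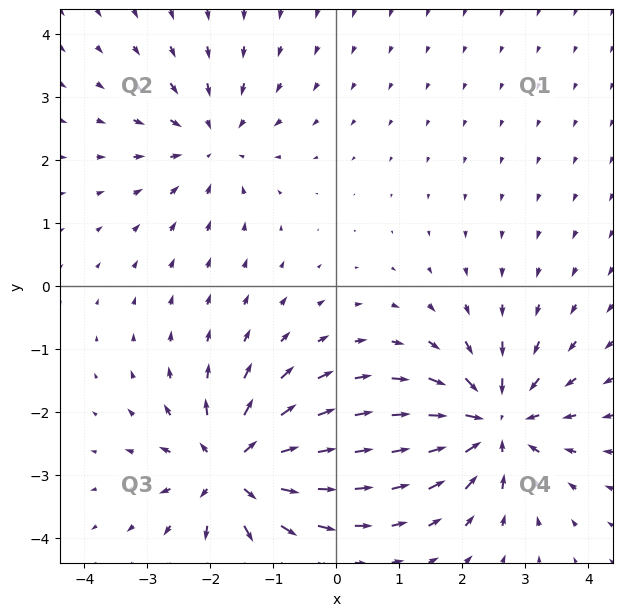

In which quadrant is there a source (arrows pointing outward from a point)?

The source sits at approximately (-1.6, -2.9), which lies in quadrant Q3. The divergence there is about +6, positive as expected for a source.

Q3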